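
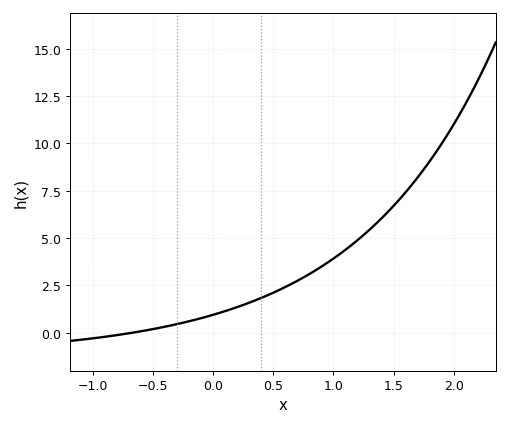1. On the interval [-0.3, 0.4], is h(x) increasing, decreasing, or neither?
increasing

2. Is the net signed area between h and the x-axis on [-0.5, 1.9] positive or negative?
positive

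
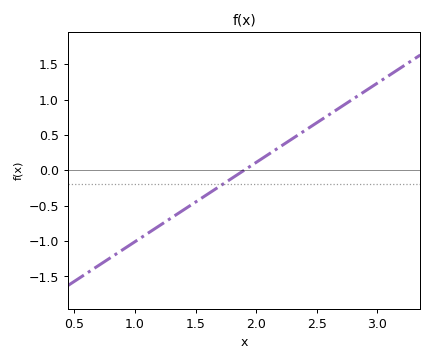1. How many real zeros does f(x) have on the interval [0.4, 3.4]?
1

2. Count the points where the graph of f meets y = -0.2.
1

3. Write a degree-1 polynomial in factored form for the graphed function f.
y = 1.12(x - 1.9)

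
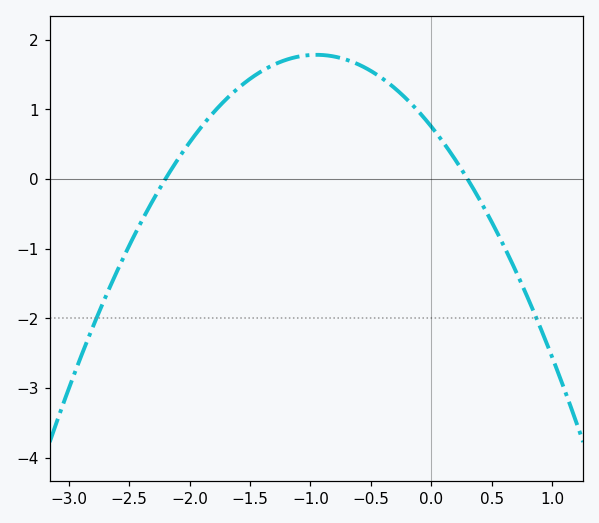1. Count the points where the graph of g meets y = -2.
2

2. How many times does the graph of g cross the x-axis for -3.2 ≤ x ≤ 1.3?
2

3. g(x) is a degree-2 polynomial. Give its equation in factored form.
y = -1.14(x + 2.2)(x - 0.3)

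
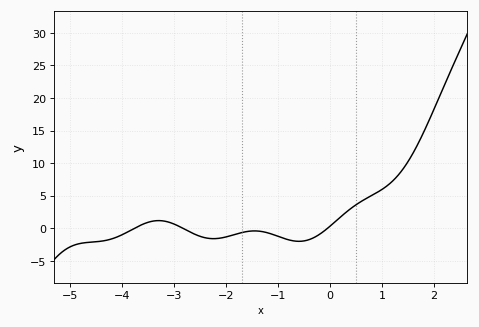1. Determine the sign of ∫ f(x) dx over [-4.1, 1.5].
positive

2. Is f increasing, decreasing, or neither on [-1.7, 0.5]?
neither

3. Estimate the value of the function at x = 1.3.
8.07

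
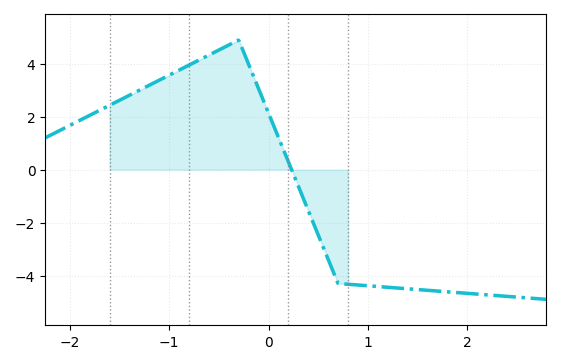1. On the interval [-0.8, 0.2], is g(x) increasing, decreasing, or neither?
neither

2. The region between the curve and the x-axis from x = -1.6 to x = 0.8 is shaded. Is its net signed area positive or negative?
positive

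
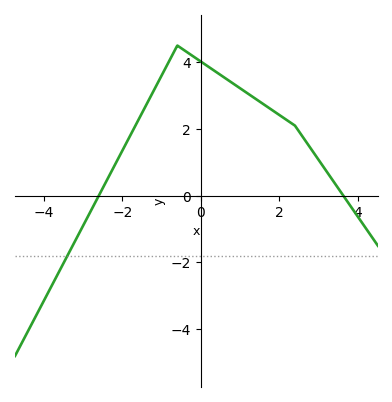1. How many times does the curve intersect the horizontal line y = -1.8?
1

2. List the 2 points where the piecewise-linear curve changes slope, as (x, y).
(-0.6, 4.5); (2.4, 2.1)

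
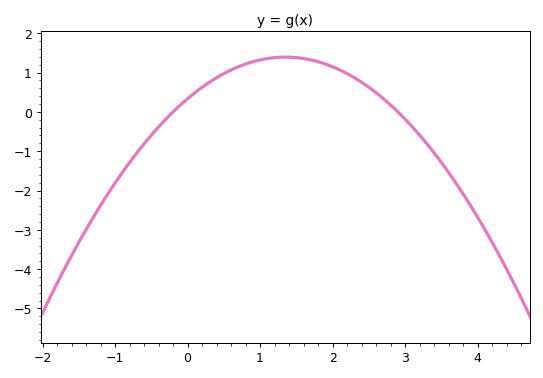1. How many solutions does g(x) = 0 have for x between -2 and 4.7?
2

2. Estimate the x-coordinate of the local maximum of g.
1.35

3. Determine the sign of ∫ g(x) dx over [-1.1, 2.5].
positive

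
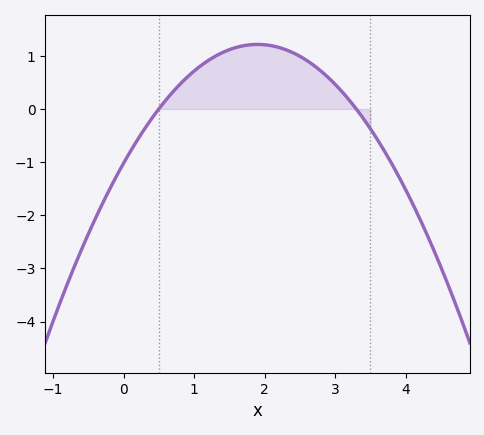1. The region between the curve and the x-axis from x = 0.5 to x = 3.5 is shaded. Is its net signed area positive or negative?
positive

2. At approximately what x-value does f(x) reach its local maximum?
1.9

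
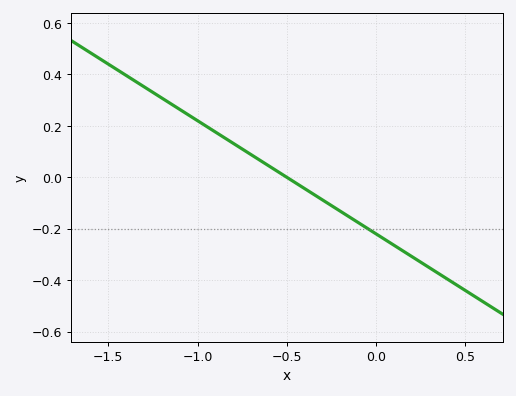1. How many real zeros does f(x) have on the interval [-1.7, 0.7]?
1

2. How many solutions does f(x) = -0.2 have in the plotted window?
1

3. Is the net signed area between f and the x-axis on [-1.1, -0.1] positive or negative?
positive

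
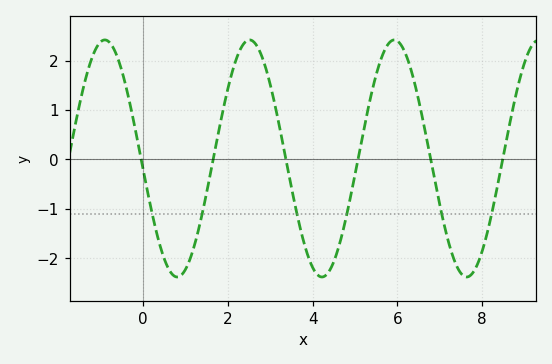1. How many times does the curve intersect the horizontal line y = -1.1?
6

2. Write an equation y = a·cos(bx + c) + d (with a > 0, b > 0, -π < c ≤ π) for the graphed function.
y = 2.4cos(1.8x + 1.7) + 0.02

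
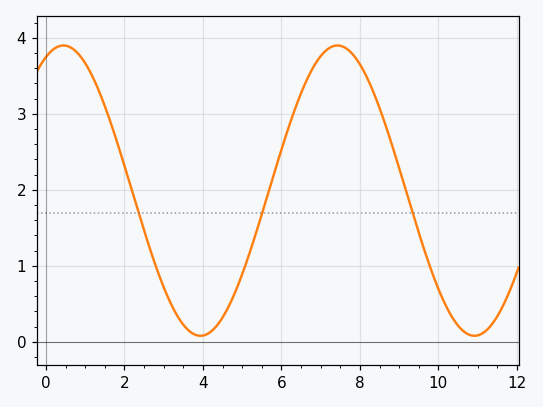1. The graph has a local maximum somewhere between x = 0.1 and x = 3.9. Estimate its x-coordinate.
0.446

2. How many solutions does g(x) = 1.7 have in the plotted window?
3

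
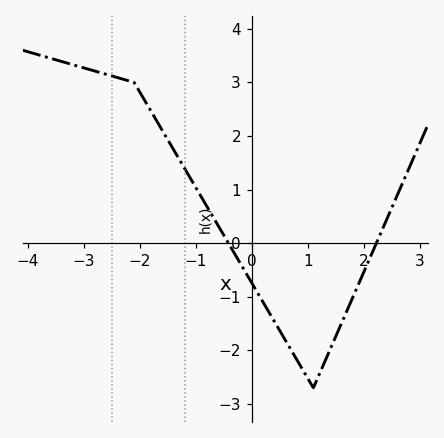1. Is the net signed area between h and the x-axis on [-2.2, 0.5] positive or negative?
positive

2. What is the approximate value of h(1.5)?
-1.74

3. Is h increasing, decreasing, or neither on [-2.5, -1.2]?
decreasing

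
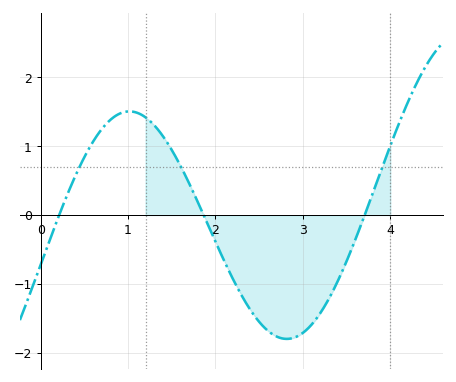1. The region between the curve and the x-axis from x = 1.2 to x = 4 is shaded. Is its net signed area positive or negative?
negative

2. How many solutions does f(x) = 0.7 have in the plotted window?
3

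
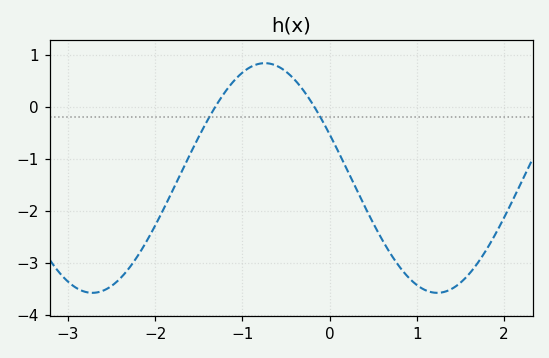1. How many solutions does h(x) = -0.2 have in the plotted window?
2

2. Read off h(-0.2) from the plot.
0.067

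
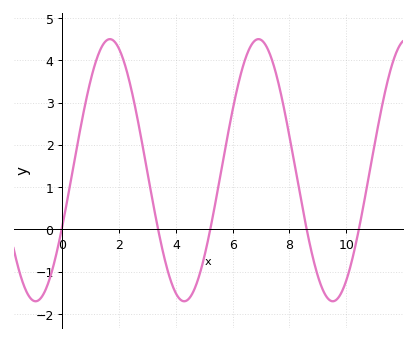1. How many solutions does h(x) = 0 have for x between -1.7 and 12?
5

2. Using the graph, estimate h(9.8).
-1.54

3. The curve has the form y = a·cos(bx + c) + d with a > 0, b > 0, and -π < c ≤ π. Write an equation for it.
y = 3.1cos(1.2x - 2.01) + 1.4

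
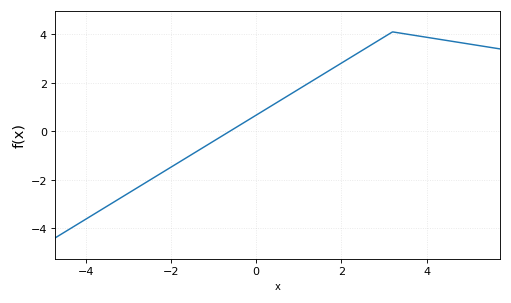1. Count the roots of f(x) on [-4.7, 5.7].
1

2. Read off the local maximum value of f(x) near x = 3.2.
4.1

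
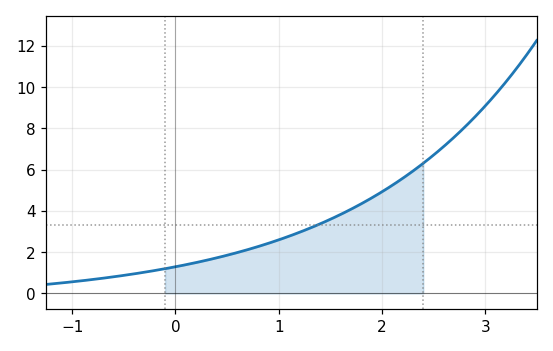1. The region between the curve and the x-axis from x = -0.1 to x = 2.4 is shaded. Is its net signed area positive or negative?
positive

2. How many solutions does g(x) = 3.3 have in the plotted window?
1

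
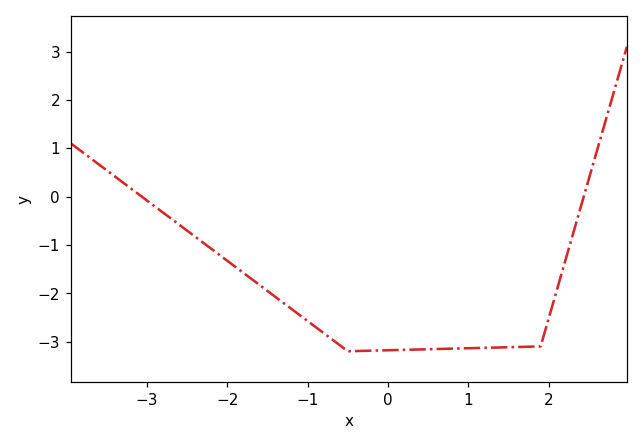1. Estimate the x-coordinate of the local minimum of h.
-0.5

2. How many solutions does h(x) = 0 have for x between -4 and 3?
2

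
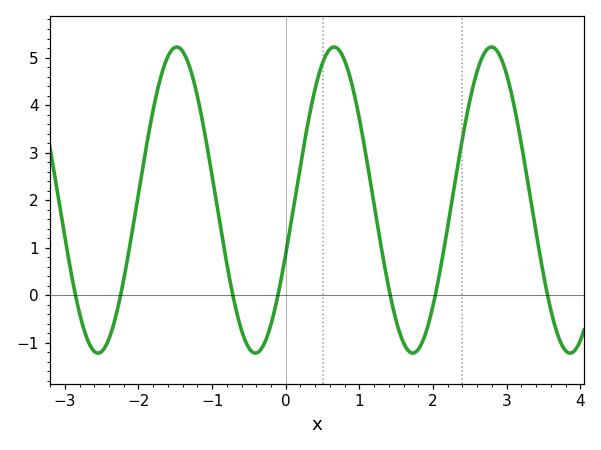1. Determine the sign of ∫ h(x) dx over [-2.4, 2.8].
positive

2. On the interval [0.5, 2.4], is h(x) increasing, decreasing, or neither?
neither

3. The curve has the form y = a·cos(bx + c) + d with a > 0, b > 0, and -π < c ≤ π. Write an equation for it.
y = 3.22cos(2.9x - 1.9) + 2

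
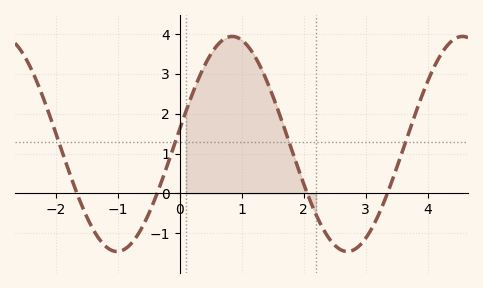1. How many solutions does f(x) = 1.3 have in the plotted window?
4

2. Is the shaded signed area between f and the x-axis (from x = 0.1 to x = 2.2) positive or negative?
positive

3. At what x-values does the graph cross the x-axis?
-1.66, -0.366, 2.06, 3.35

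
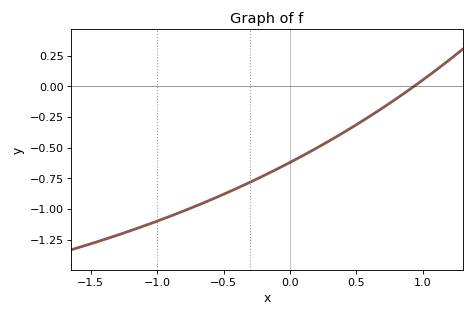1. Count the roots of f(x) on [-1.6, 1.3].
1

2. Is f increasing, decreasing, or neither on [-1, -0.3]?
increasing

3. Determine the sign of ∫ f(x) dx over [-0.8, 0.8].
negative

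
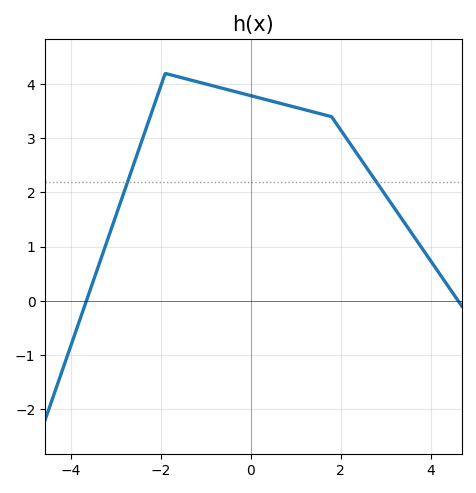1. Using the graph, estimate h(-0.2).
3.83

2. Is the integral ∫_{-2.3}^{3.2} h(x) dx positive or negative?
positive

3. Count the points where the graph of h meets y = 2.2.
2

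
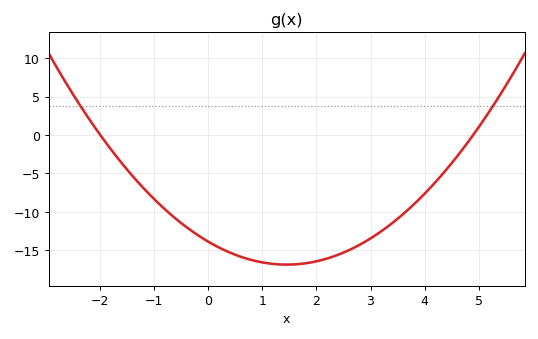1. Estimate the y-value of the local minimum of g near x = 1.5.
-17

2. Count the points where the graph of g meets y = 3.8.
2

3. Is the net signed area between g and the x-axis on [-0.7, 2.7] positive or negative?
negative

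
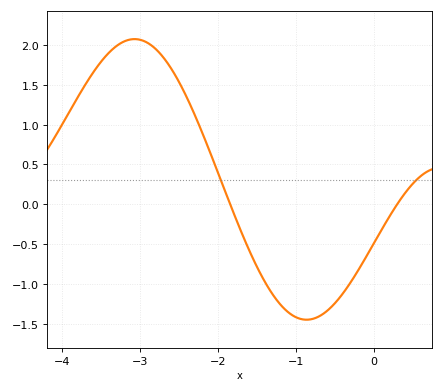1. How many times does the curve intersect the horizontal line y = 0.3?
2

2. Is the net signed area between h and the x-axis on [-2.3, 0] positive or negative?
negative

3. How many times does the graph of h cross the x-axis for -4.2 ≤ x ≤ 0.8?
2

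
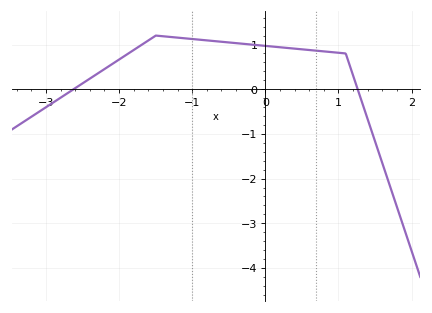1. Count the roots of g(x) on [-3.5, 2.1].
2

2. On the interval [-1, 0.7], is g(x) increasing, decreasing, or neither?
decreasing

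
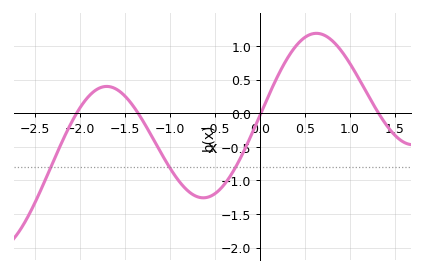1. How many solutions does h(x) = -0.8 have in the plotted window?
3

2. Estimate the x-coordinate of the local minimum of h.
-0.6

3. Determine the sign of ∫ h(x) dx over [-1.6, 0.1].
negative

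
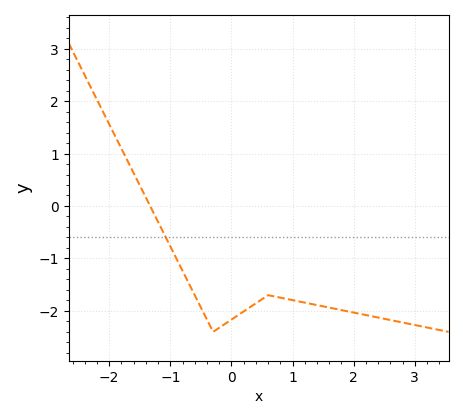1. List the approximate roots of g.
-1.33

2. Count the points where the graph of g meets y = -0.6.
1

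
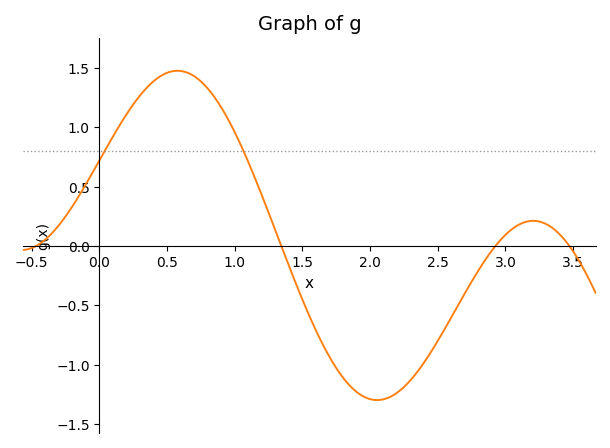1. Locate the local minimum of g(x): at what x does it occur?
2.1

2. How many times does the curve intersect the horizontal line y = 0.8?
2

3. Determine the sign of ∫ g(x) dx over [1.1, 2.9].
negative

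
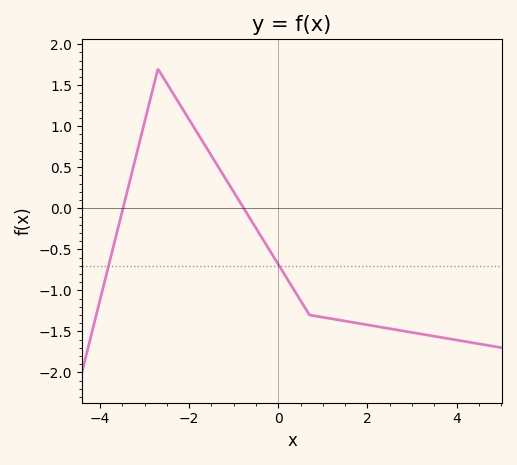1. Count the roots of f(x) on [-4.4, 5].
2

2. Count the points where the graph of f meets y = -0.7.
2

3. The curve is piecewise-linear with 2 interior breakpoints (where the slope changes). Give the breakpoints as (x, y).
(-2.7, 1.7); (0.7, -1.3)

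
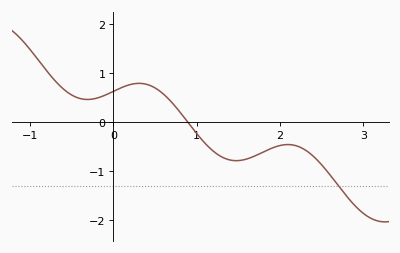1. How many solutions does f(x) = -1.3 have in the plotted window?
1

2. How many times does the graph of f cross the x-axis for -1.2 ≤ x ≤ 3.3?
1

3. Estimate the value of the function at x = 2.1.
-0.455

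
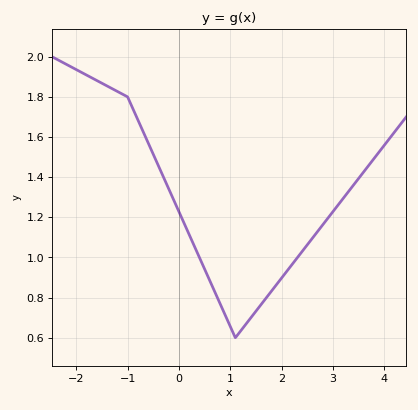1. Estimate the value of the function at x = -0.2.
1.34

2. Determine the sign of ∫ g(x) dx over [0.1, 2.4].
positive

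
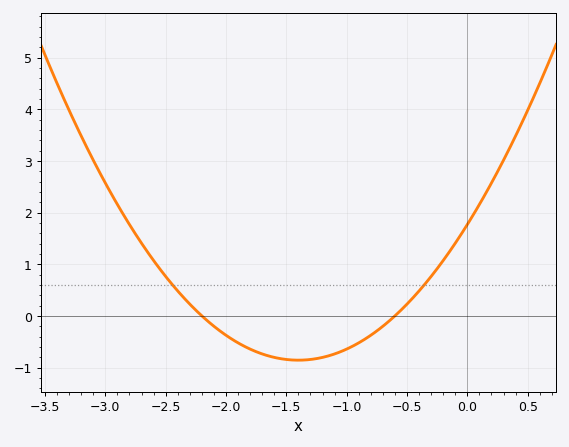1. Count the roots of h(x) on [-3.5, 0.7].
2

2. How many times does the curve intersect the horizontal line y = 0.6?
2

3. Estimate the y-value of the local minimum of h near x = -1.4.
-0.9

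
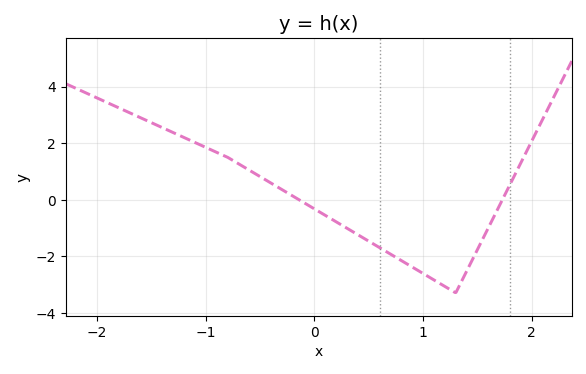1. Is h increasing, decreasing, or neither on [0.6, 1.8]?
neither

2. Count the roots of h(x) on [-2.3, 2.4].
2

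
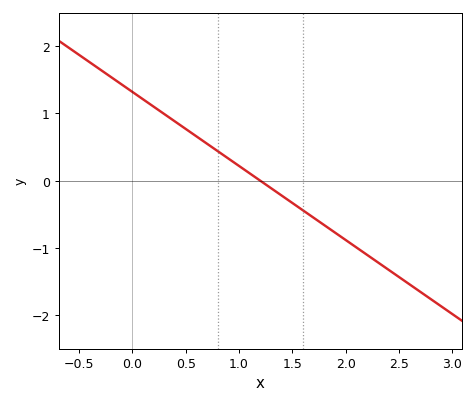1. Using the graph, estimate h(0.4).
0.88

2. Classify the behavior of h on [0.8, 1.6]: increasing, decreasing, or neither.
decreasing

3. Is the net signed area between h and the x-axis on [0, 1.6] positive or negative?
positive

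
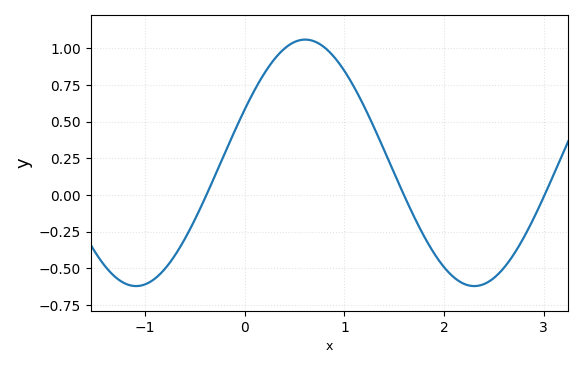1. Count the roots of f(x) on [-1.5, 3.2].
3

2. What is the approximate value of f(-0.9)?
-0.567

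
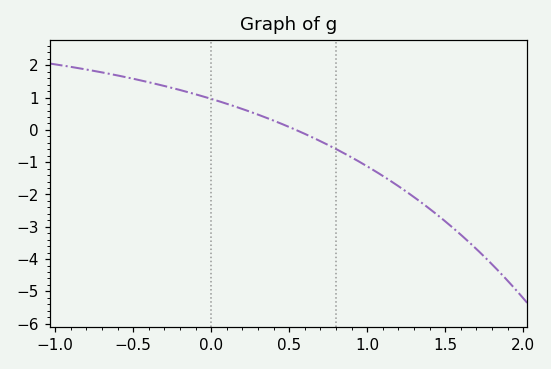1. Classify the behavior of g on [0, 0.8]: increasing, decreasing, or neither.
decreasing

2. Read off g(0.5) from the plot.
0.088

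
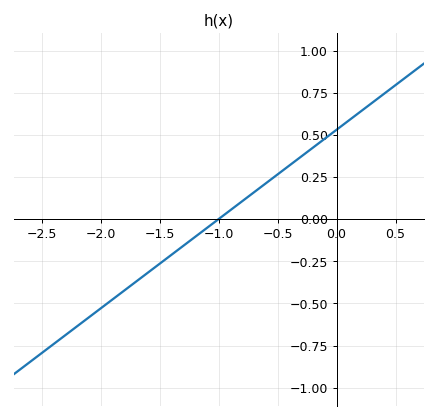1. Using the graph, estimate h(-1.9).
-0.477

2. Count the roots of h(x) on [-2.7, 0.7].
1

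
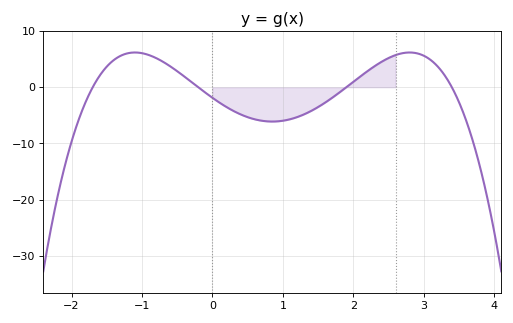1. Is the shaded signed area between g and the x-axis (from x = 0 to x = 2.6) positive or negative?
negative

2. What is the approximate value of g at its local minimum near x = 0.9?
-6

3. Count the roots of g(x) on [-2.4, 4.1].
4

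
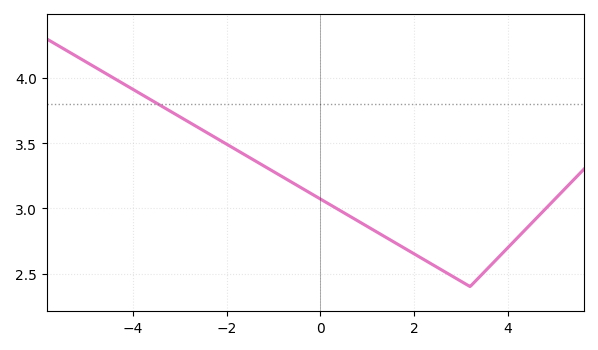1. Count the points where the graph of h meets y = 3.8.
1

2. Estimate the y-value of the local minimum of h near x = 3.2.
2.4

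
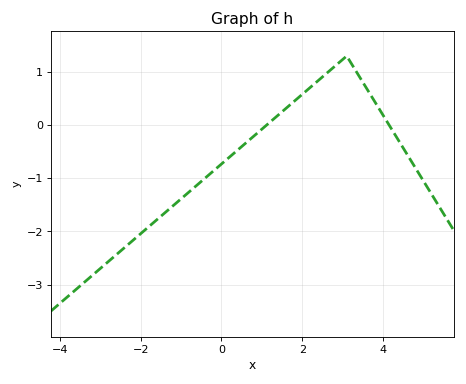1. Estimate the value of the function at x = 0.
-0.7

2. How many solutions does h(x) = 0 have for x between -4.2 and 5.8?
2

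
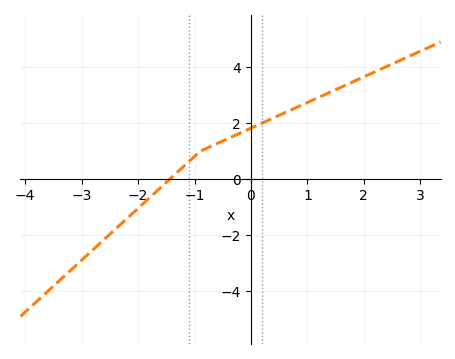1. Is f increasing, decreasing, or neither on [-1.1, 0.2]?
increasing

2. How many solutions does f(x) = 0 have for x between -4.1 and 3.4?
1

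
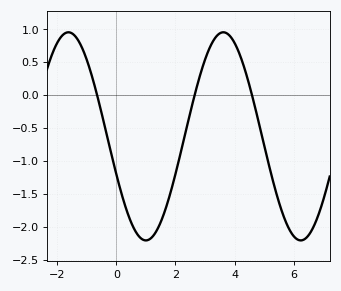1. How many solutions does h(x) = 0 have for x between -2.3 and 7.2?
3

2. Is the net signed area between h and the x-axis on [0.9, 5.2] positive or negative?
negative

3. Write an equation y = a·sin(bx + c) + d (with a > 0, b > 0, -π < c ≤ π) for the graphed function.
y = 1.58sin(1.2x - 2.77) - 0.63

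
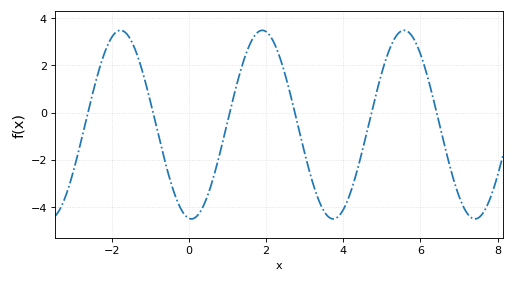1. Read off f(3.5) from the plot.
-4.17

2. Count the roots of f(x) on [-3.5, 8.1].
6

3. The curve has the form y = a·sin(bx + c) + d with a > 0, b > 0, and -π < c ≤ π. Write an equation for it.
y = 3.99sin(1.71x - 1.68) - 0.51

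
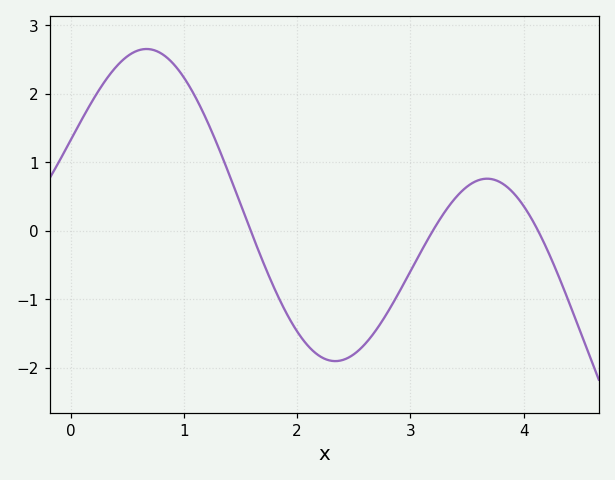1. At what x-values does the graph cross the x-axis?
1.59, 3.2, 4.13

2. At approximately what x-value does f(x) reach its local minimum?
2.34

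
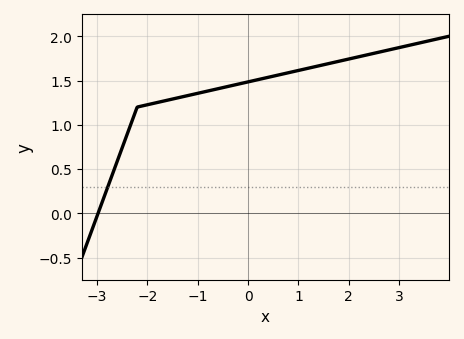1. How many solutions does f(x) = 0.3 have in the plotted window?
1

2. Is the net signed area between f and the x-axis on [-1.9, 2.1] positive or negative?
positive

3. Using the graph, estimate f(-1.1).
1.34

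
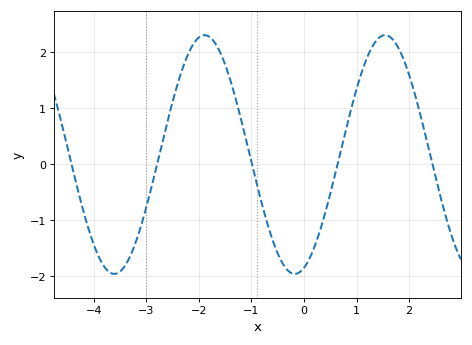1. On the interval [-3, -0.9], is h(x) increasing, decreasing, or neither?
neither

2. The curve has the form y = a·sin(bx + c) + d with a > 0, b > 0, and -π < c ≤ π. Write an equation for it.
y = 2.13sin(1.83x - 1.25) + 0.17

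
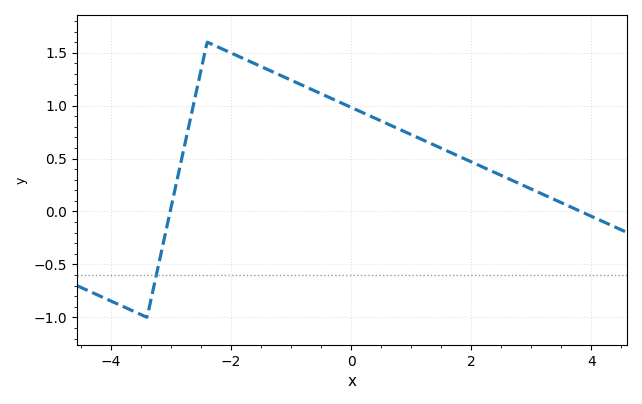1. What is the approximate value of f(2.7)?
0.3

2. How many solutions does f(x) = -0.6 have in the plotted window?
1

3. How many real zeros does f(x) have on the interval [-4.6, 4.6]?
2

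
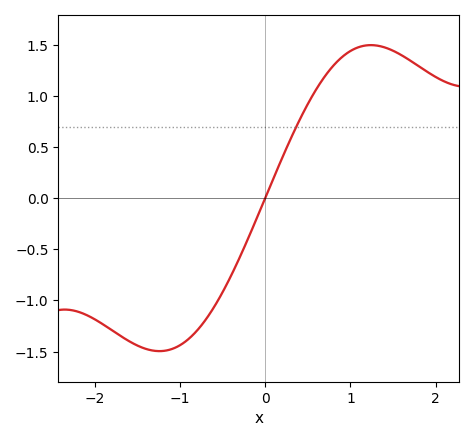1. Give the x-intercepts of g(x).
0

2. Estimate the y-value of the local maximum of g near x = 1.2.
1.5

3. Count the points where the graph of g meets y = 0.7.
1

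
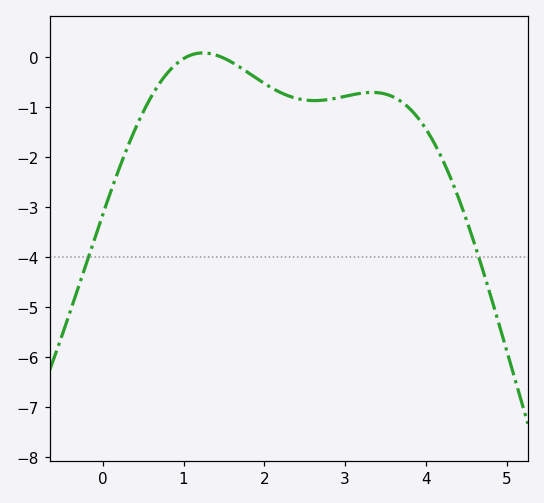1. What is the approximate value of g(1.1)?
0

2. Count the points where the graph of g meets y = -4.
2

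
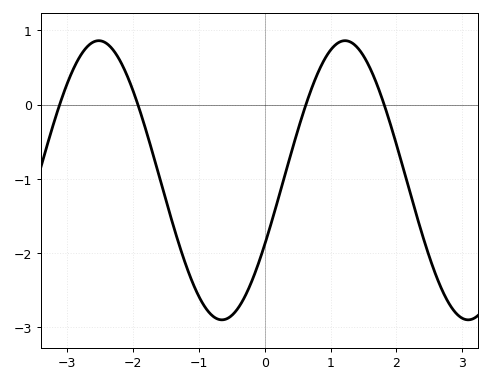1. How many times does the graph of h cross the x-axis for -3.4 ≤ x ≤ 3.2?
4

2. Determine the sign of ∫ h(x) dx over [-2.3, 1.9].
negative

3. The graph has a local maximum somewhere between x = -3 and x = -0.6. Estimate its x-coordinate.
-2.5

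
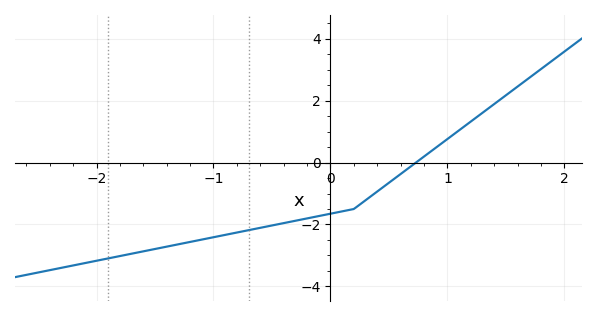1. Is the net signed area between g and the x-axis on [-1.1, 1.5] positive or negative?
negative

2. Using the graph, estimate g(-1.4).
-2.72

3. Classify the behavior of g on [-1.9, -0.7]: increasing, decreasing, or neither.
increasing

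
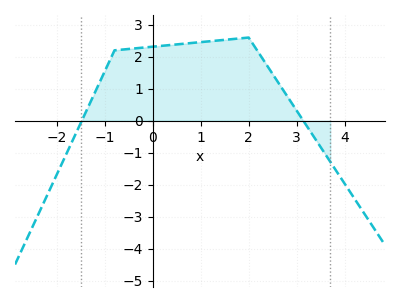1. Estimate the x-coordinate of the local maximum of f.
2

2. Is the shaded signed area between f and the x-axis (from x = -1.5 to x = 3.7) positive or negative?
positive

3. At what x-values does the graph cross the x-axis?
-1.48, 3.14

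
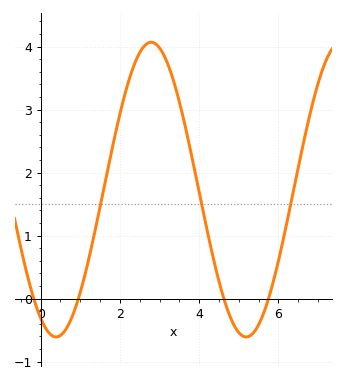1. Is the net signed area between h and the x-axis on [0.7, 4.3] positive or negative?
positive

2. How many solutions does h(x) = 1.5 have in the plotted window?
3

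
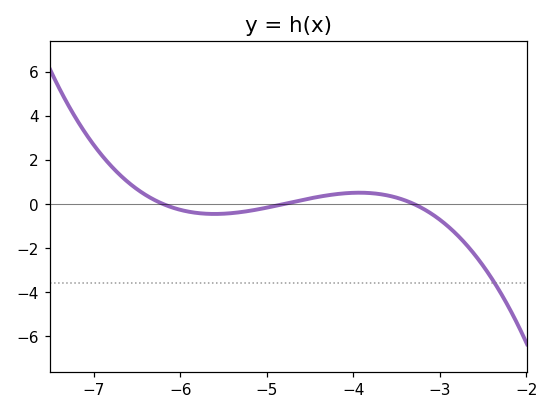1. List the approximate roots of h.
-6.2, -4.8, -3.3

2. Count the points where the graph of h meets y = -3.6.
1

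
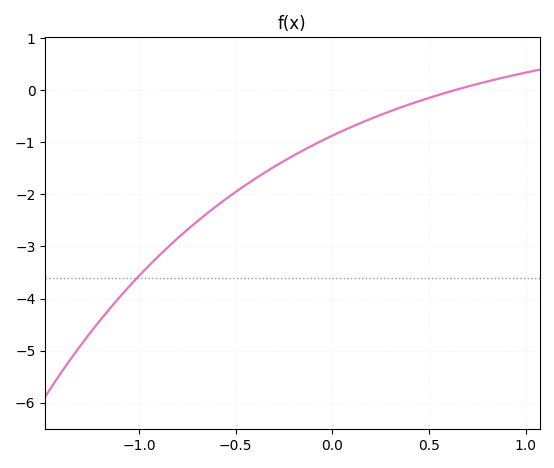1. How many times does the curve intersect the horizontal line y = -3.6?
1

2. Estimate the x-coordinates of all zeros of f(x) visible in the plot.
0.65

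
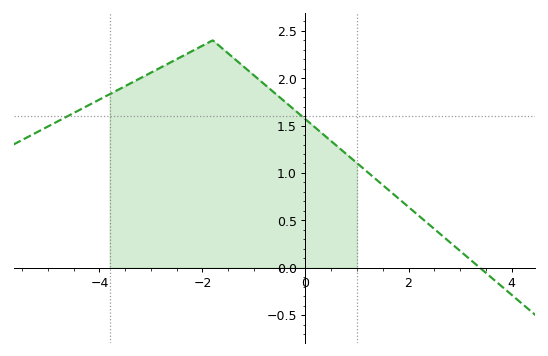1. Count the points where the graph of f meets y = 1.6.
2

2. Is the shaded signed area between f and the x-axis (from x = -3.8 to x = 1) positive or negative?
positive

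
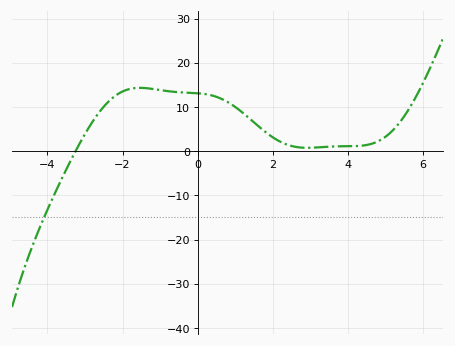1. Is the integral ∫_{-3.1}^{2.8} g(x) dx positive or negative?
positive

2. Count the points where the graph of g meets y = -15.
1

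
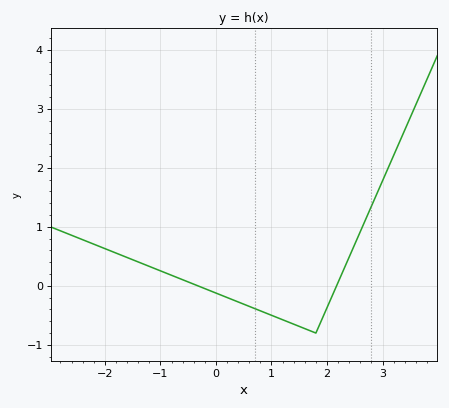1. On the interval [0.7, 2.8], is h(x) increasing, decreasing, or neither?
neither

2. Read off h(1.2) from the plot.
-0.6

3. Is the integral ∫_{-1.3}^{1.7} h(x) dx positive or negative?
negative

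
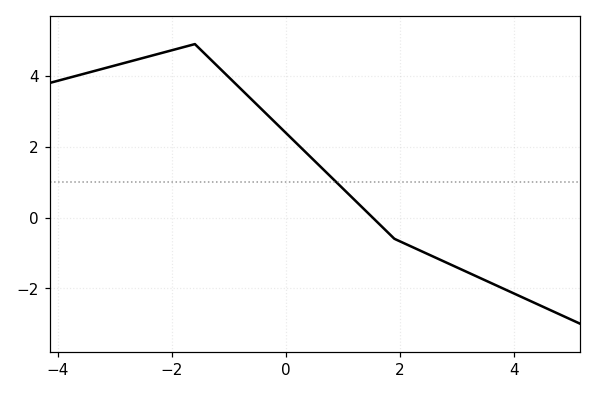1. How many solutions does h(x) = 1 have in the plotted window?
1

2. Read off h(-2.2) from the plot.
4.6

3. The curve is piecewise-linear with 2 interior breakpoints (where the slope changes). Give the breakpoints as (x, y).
(-1.6, 4.9); (1.9, -0.6)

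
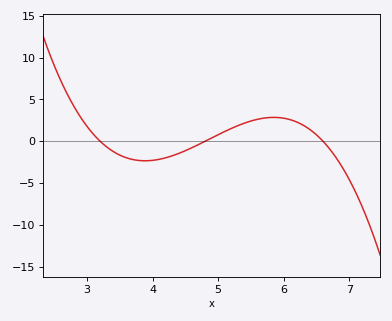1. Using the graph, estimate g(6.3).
2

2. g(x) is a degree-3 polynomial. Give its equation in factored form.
y = -1.37(x - 3.2)(x - 4.8)(x - 6.6)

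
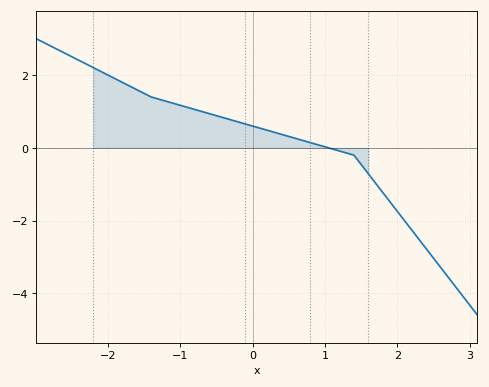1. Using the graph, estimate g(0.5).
0.314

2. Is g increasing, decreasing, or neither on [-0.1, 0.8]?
decreasing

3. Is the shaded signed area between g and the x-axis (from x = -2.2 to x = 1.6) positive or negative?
positive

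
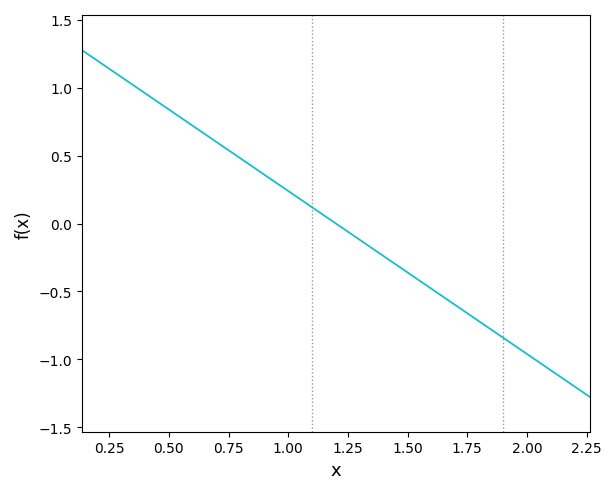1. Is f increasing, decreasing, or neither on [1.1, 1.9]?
decreasing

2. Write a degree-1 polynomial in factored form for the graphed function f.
y = -1.2(x - 1.2)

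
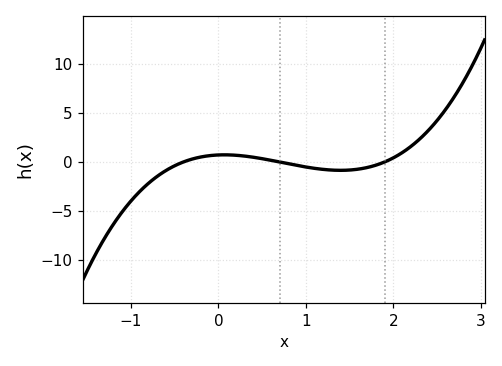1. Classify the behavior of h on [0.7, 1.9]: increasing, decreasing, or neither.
neither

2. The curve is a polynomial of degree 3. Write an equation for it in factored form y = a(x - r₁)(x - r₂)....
y = 1.35(x + 0.4)(x - 0.7)(x - 1.9)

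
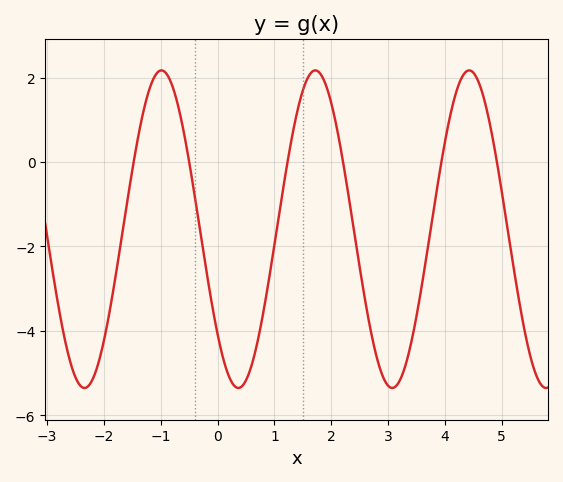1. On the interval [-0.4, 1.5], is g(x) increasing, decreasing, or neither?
neither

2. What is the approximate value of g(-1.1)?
2.04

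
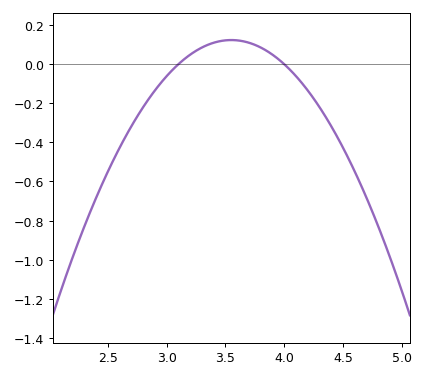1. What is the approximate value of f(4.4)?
-0.32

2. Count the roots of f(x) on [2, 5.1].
2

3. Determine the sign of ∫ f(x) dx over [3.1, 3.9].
positive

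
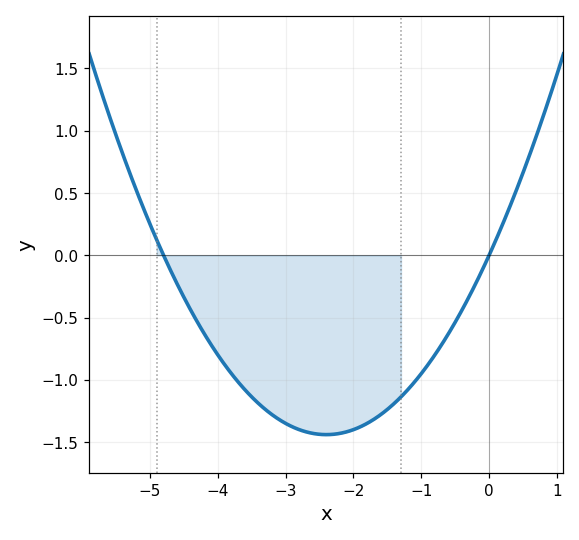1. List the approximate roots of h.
-4.8, 0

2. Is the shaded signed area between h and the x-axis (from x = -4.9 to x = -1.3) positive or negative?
negative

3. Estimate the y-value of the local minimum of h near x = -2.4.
-1.44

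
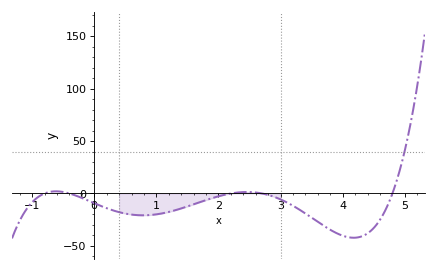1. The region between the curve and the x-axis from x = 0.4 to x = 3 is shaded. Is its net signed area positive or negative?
negative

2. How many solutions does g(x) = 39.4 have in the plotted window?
1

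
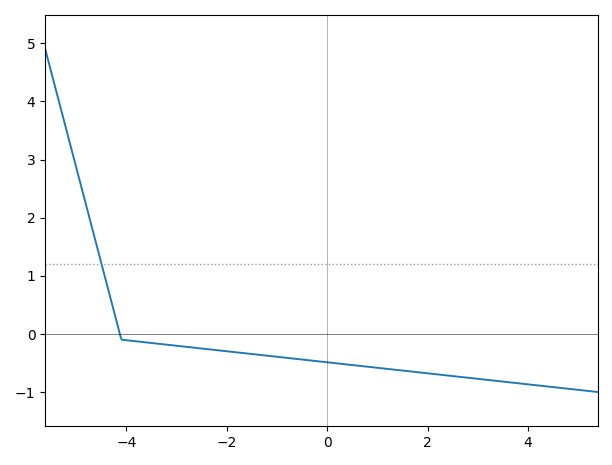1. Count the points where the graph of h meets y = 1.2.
1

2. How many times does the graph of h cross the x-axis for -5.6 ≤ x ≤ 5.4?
1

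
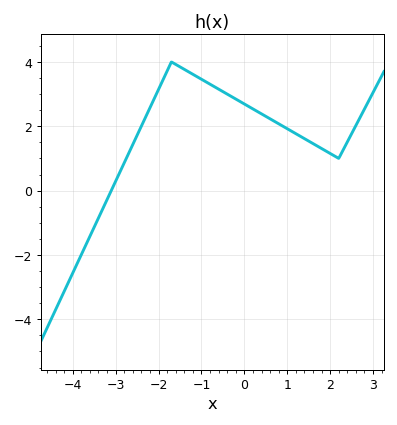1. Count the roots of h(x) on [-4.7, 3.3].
1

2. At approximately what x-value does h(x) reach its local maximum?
-1.6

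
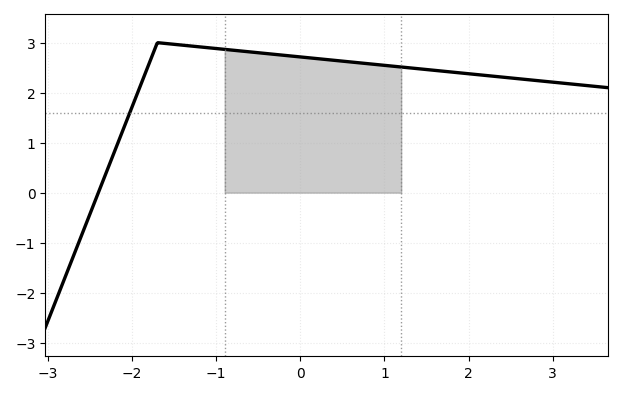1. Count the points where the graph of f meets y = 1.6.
1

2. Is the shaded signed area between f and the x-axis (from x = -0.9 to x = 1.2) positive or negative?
positive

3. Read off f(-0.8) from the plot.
2.8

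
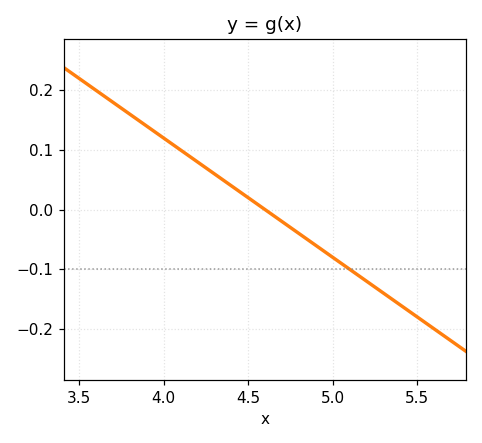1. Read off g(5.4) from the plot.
-0.16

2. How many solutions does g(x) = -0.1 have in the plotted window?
1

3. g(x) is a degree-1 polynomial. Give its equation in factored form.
y = -0.2(x - 4.6)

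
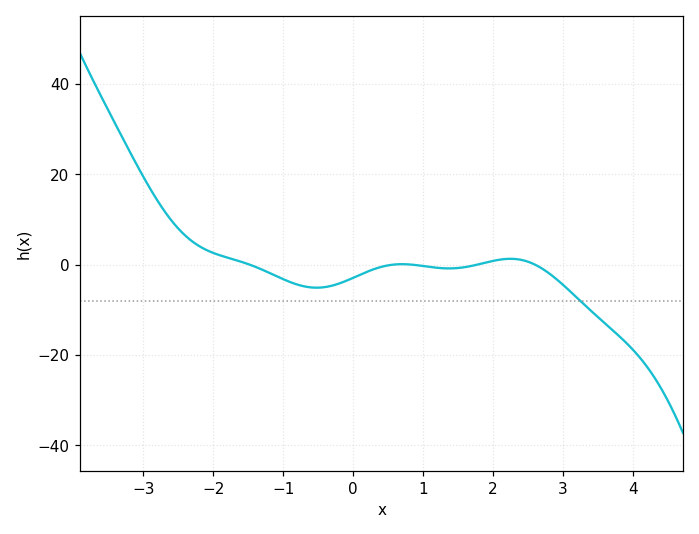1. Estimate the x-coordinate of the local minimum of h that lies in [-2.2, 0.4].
-0.524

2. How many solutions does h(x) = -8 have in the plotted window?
1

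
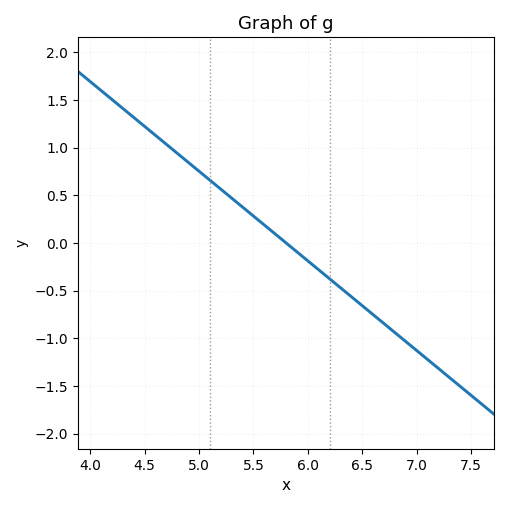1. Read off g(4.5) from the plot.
1.2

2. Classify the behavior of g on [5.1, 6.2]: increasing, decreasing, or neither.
decreasing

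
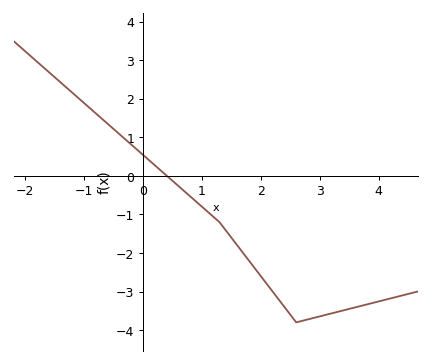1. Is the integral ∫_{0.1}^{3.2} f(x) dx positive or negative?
negative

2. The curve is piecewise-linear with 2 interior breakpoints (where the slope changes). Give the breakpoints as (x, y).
(1.3, -1.2); (2.6, -3.8)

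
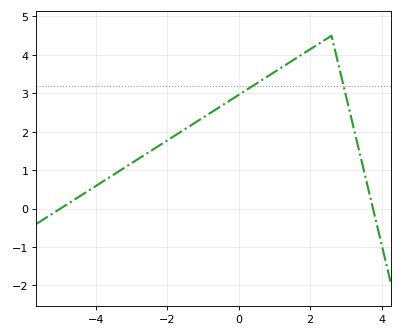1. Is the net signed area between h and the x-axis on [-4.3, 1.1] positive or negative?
positive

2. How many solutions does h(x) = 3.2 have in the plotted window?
2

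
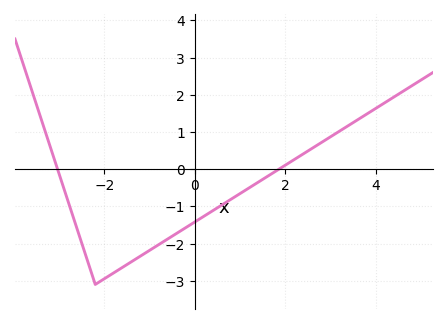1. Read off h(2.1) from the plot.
0.2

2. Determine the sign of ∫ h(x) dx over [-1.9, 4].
negative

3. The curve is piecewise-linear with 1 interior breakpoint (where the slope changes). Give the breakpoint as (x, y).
(-2.2, -3.1)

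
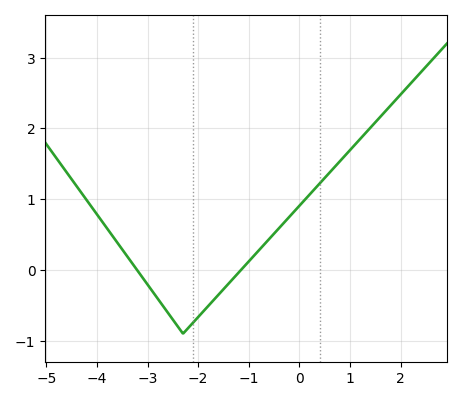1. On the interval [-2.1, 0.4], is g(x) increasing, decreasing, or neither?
increasing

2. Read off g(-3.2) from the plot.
0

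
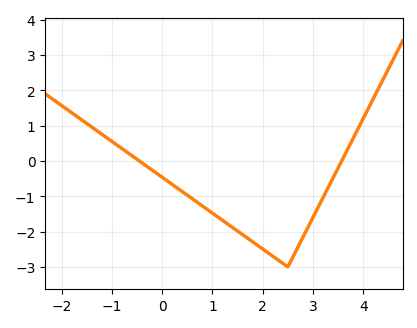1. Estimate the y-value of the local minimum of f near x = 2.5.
-3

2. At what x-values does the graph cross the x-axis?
-0.457, 3.57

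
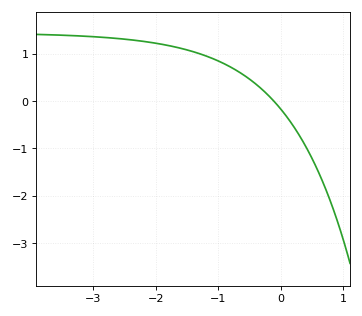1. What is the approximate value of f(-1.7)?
1.15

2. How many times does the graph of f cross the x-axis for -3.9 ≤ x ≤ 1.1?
1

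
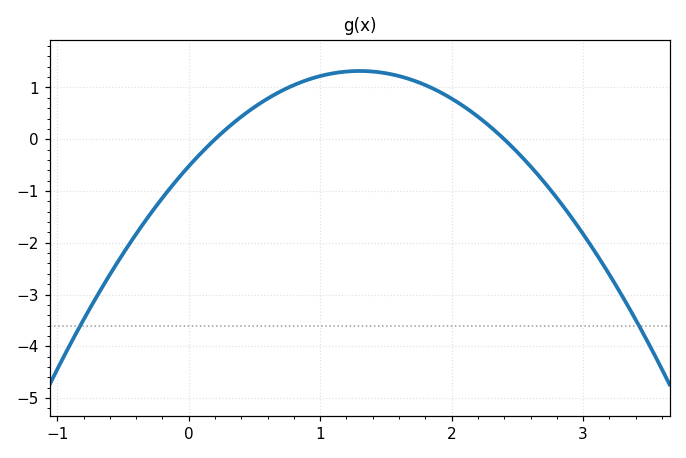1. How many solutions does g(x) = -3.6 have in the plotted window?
2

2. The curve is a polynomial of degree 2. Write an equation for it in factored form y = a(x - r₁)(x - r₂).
y = -1.09(x - 0.2)(x - 2.4)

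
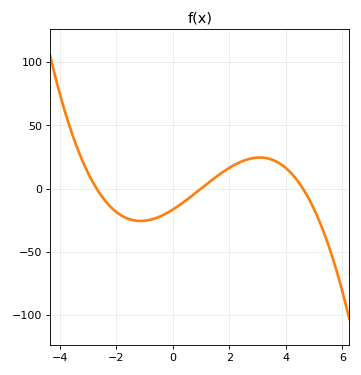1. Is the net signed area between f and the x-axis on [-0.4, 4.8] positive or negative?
positive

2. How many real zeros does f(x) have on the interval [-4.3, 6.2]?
3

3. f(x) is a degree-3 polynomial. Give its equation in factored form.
y = -1.34(x + 2.7)(x - 1)(x - 4.6)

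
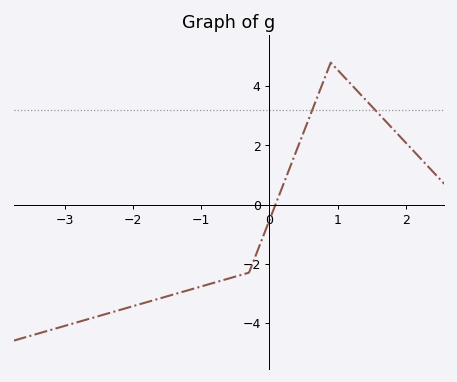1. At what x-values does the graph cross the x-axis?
0.089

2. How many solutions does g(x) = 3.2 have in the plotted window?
2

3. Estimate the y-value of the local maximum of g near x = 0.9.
4.8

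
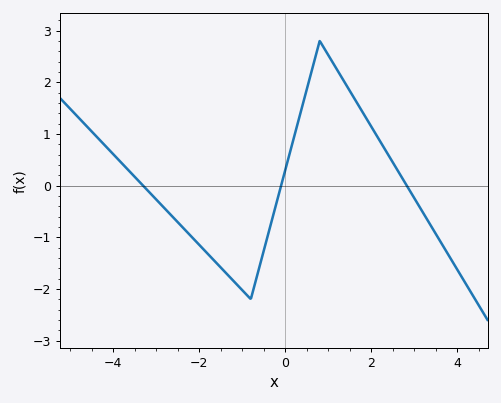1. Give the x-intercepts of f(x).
-3.31, -0.096, 2.82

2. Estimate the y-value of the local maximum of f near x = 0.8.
2.8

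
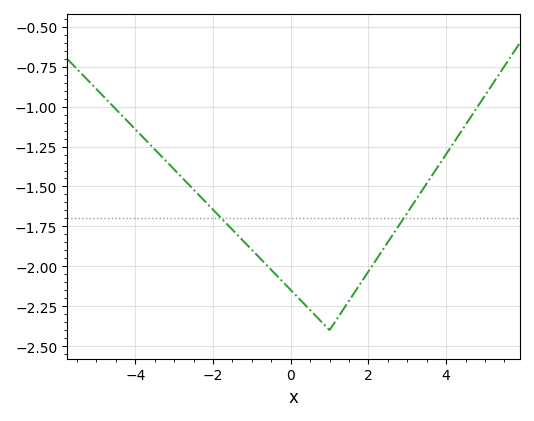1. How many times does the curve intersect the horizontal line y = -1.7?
2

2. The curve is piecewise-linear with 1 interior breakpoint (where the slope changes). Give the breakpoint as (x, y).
(1, -2.4)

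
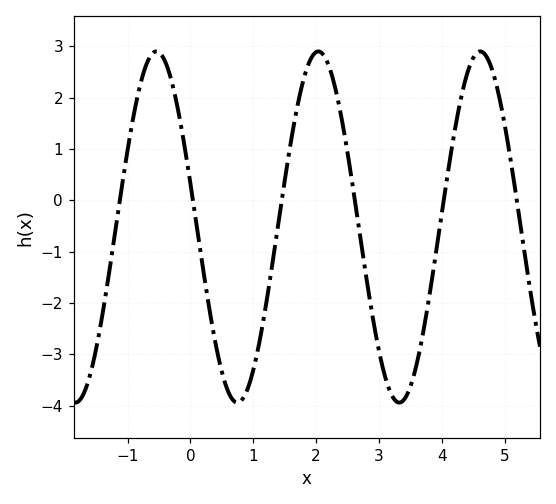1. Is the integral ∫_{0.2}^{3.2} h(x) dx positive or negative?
negative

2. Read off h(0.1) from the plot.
-0.5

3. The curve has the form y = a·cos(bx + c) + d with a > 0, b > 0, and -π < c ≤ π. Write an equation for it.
y = 3.42cos(2.4x + 1.3) - 0.52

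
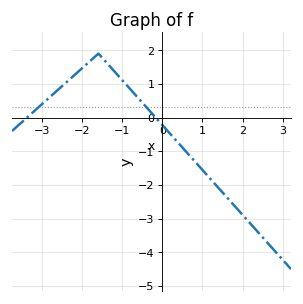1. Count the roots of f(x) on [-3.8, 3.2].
2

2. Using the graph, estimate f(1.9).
-2.75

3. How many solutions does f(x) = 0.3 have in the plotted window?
2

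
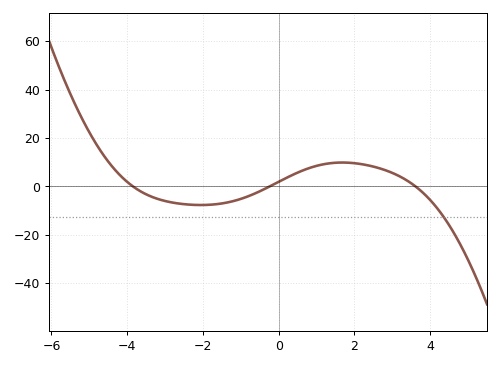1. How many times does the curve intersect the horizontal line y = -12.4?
1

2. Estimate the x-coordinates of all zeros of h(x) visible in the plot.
-3.84, -0.24, 3.61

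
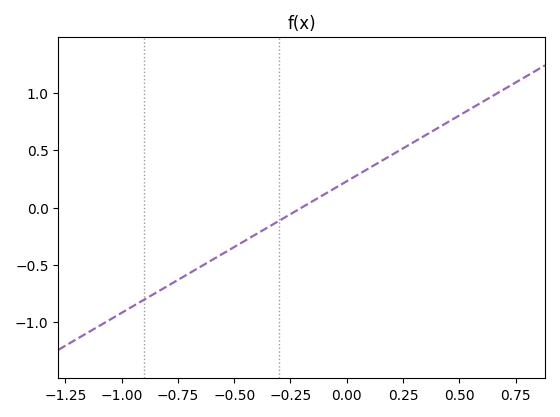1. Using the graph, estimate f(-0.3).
-0.1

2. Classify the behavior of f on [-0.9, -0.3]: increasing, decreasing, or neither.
increasing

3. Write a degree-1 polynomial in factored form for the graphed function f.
y = 1.15(x + 0.2)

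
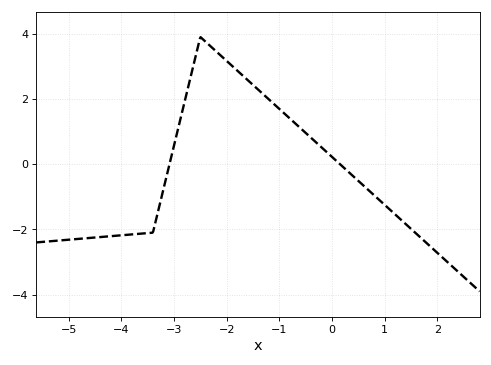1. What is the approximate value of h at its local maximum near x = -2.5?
3.8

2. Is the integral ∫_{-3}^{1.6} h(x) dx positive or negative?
positive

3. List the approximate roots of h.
-3, 0.2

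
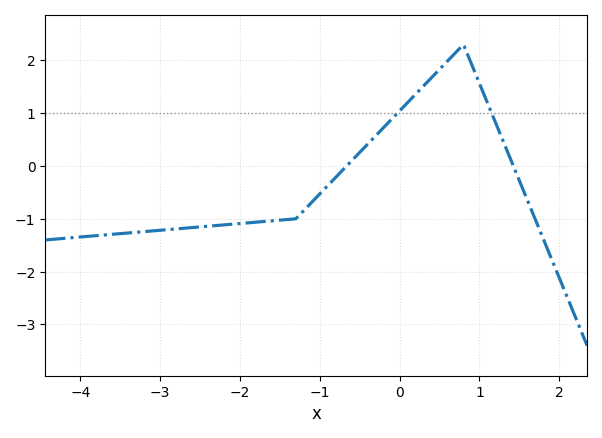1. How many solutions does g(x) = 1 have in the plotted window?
2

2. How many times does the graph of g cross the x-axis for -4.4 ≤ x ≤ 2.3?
2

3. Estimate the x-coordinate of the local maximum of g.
0.8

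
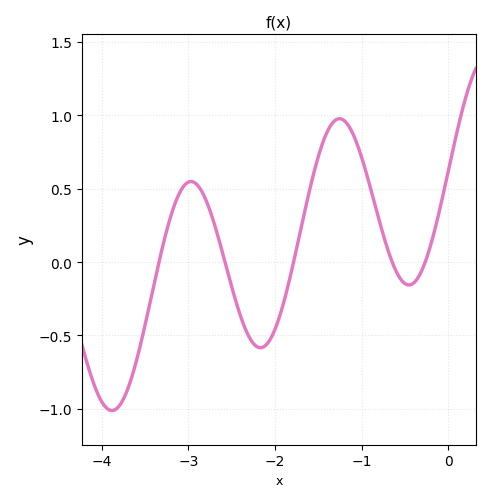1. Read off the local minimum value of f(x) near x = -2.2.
-0.583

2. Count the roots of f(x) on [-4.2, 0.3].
5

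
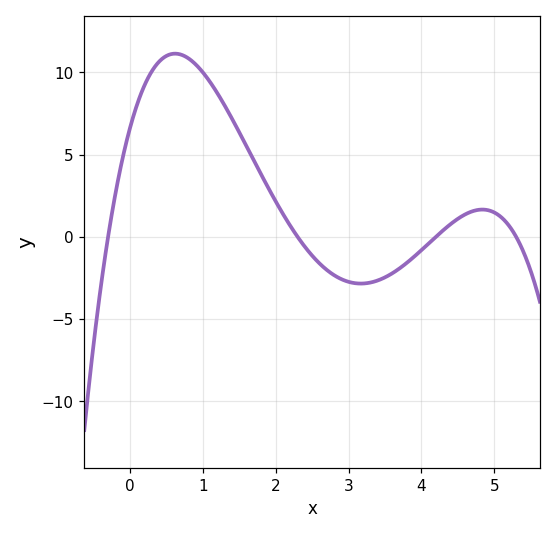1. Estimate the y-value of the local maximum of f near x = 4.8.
1.65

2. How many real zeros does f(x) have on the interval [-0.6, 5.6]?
4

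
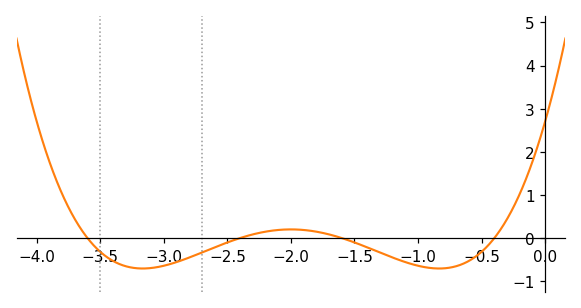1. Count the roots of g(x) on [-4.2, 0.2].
4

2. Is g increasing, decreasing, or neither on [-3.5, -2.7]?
neither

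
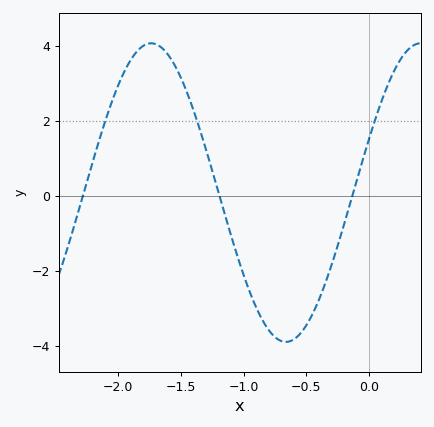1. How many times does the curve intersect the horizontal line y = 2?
3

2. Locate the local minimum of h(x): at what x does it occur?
-0.65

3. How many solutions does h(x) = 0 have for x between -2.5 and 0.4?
3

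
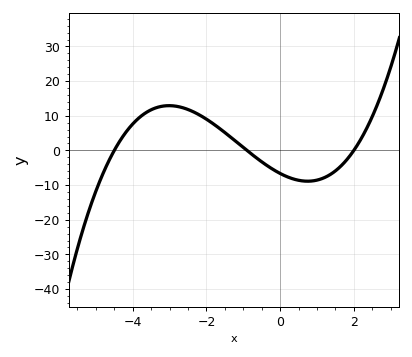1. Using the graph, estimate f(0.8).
-9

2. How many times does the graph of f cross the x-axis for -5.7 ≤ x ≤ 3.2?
3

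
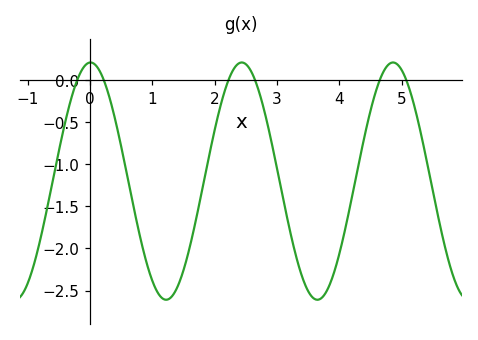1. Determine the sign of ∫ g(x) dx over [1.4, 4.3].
negative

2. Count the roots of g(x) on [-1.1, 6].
6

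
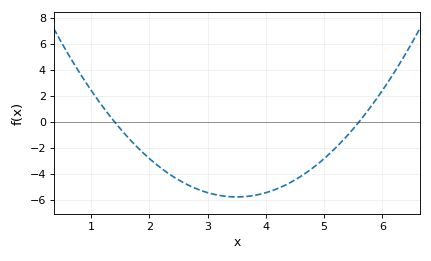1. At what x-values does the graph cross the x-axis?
1.4, 5.6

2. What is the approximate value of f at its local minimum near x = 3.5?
-5.8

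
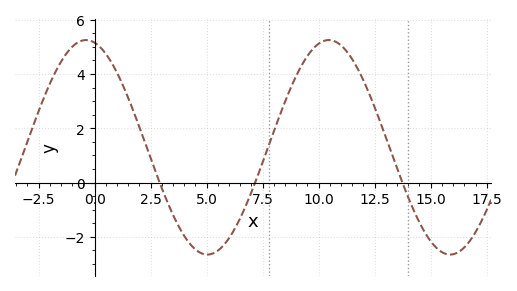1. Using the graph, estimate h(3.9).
-1.8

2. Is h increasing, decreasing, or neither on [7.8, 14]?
neither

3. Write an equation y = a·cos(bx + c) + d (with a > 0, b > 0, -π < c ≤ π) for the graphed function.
y = 3.95cos(0.58x + 0.22) + 1.3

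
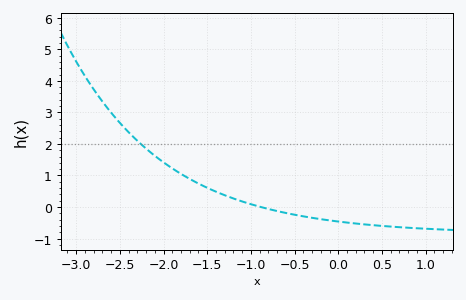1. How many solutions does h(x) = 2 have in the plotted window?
1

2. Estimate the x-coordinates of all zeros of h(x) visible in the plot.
-0.885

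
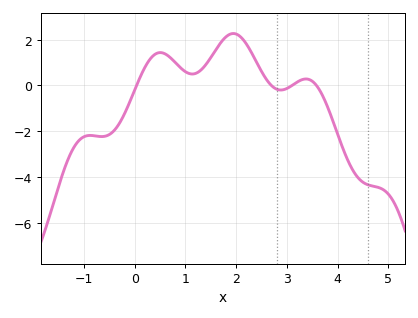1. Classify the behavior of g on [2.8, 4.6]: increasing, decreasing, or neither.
neither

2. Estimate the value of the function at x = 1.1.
0.509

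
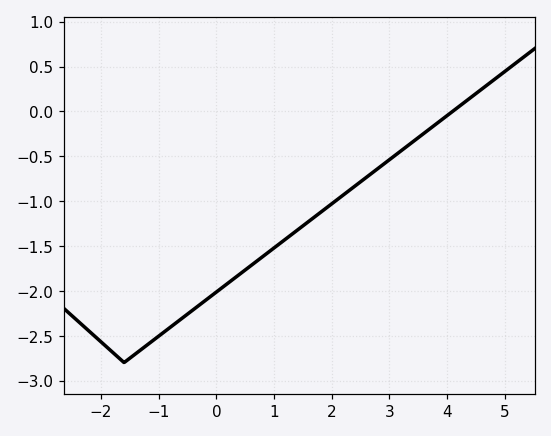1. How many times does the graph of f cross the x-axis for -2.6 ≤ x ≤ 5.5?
1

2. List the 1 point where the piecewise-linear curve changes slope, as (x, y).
(-1.6, -2.8)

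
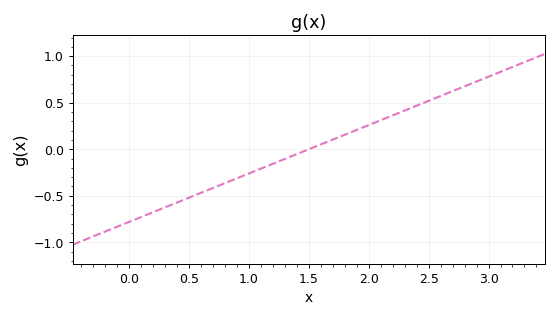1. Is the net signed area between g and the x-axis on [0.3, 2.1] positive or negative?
negative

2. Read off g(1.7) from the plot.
0.1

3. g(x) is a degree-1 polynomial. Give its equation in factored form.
y = 0.52(x - 1.5)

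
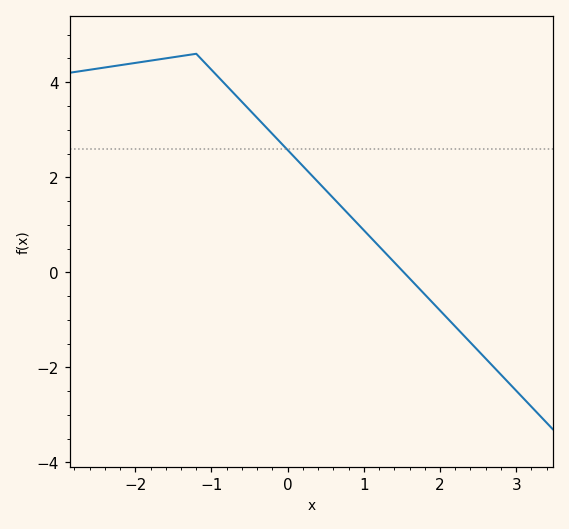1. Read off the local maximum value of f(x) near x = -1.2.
4.6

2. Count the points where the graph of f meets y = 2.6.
1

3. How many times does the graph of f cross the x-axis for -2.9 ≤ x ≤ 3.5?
1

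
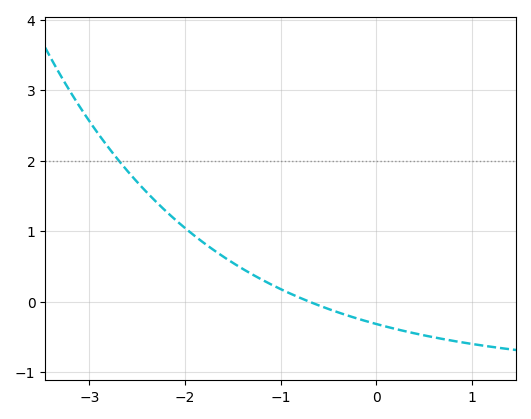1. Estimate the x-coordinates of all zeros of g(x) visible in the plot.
-0.7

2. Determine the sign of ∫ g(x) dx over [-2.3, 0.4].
positive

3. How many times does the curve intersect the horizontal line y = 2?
1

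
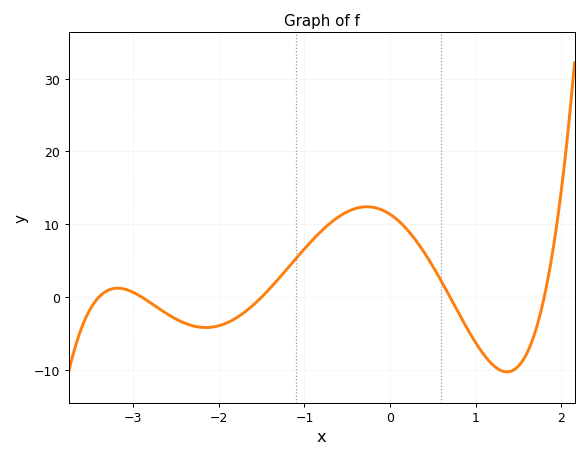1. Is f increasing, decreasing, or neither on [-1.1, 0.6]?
neither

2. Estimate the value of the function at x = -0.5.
12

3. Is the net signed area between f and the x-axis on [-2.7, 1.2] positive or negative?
positive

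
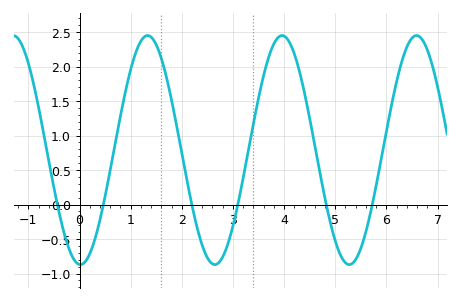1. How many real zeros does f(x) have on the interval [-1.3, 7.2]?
6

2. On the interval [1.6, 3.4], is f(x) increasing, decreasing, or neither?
neither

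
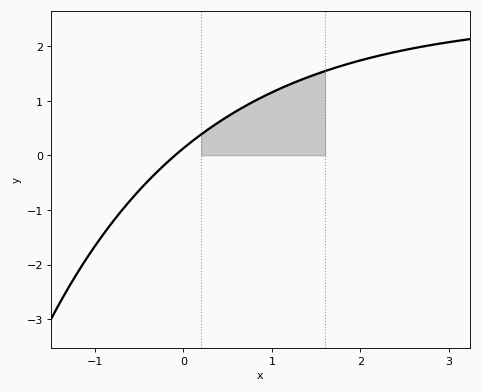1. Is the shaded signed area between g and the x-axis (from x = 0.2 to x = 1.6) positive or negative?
positive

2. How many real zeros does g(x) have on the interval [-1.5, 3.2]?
1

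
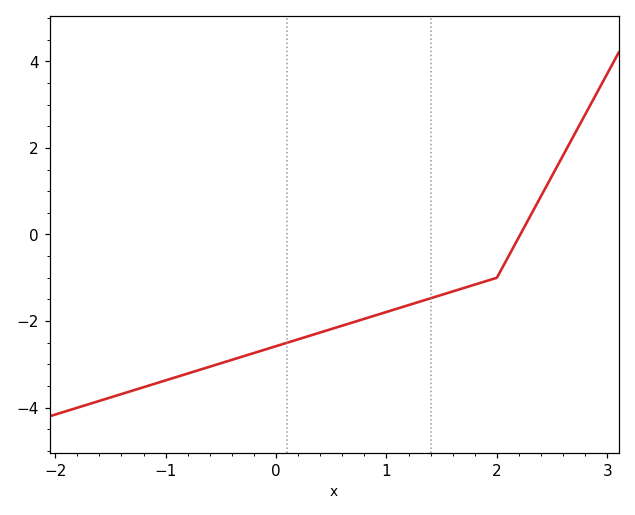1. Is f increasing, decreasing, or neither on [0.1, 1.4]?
increasing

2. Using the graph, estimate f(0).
-2.6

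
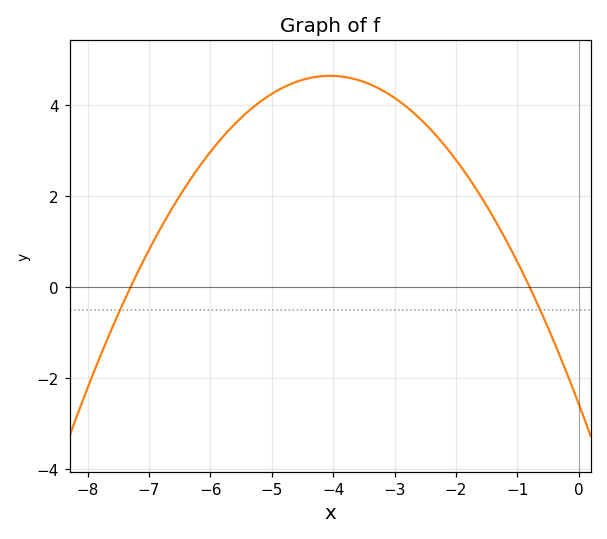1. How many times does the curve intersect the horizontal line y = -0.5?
2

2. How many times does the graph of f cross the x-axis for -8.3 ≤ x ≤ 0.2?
2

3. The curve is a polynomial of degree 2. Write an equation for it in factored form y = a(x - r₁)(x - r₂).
y = -0.44(x + 7.3)(x + 0.8)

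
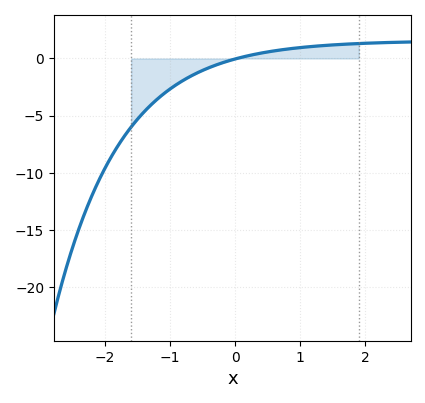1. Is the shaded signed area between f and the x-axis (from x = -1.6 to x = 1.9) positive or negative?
negative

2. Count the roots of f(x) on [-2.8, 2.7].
1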